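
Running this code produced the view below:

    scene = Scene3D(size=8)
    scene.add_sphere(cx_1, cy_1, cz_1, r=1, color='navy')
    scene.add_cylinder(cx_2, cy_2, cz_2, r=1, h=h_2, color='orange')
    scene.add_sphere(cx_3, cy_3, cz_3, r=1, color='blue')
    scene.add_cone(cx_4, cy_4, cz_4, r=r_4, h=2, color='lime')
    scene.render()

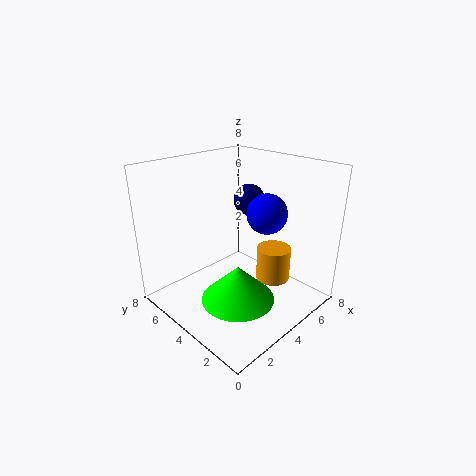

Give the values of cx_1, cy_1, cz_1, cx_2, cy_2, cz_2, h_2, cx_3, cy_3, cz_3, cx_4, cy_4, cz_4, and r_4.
cx_1 = 7, cy_1 = 6, cz_1 = 5, cx_2 = 6, cy_2 = 3, cz_2 = 1, h_2 = 2, cx_3 = 4, cy_3 = 2, cz_3 = 6, cx_4 = 3, cy_4 = 3, cz_4 = 1, r_4 = 2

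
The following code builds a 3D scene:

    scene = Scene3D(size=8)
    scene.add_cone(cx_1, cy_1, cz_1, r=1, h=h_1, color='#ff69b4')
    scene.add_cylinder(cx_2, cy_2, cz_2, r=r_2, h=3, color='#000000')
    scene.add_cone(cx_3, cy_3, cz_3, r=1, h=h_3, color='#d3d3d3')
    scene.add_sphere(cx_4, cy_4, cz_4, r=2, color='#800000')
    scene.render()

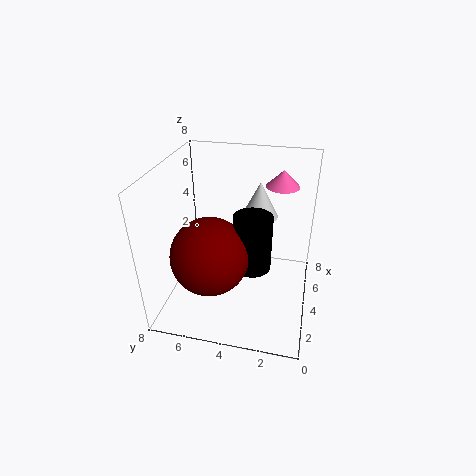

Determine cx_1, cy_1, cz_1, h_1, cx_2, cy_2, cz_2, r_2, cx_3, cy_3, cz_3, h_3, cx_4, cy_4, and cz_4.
cx_1 = 7
cy_1 = 2
cz_1 = 6
h_1 = 1
cx_2 = 3
cy_2 = 3
cz_2 = 3
r_2 = 1
cx_3 = 5
cy_3 = 3
cz_3 = 5
h_3 = 2
cx_4 = 2
cy_4 = 5
cz_4 = 4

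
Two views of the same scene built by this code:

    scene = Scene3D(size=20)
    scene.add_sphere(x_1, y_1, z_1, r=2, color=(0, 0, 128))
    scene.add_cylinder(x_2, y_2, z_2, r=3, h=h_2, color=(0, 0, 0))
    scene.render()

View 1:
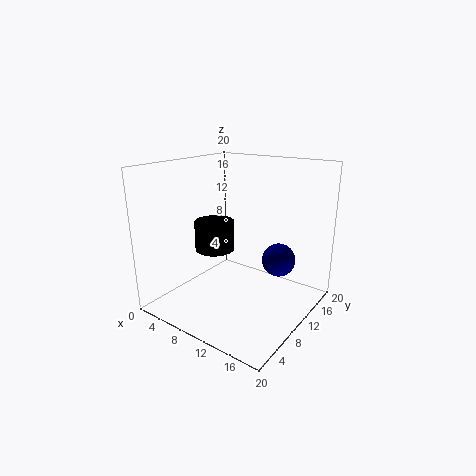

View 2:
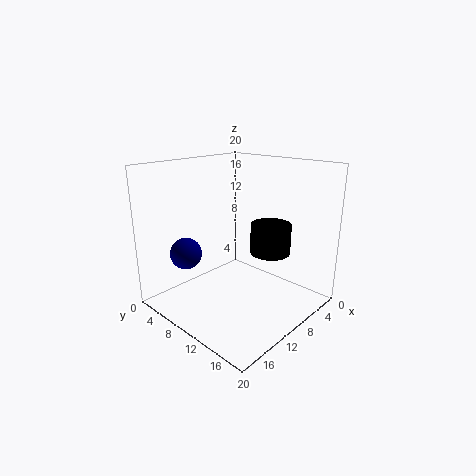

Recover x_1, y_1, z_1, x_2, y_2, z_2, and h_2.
x_1 = 17.5
y_1 = 8
z_1 = 9.5
x_2 = 4.5
y_2 = 11.5
z_2 = 6.5
h_2 = 4.5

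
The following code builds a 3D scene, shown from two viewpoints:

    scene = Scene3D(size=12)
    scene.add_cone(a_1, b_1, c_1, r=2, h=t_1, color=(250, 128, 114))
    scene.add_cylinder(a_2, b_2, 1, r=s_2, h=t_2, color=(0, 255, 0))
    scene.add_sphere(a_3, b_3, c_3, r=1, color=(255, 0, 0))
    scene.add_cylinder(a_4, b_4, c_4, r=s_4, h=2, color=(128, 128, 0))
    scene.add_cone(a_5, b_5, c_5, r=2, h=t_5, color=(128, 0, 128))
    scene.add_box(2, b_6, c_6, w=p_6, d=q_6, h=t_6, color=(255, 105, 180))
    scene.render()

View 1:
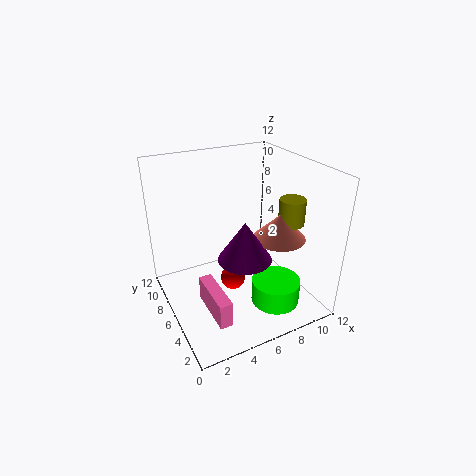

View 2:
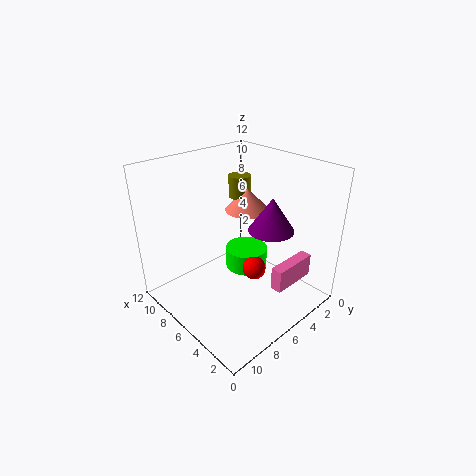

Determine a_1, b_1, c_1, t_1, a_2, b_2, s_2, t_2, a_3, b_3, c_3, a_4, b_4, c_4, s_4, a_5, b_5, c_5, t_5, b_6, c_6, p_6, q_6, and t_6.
a_1 = 8; b_1 = 3; c_1 = 7; t_1 = 2; a_2 = 8; b_2 = 3; s_2 = 2; t_2 = 2; a_3 = 5; b_3 = 5; c_3 = 3; a_4 = 9; b_4 = 3; c_4 = 8; s_4 = 1; a_5 = 5; b_5 = 3; c_5 = 6; t_5 = 3; b_6 = 1; c_6 = 2; p_6 = 1; q_6 = 4; t_6 = 2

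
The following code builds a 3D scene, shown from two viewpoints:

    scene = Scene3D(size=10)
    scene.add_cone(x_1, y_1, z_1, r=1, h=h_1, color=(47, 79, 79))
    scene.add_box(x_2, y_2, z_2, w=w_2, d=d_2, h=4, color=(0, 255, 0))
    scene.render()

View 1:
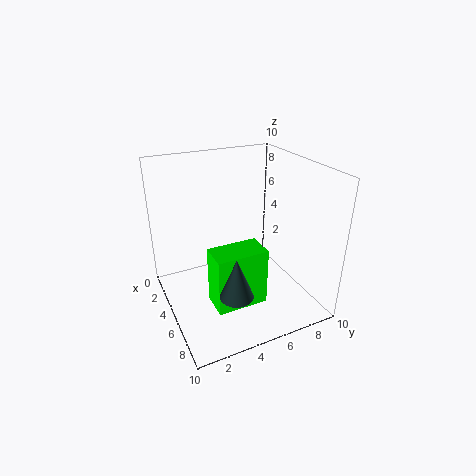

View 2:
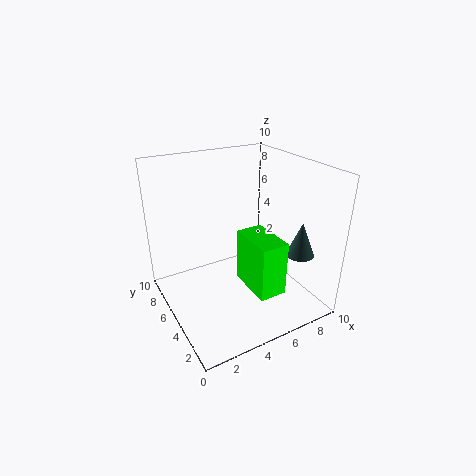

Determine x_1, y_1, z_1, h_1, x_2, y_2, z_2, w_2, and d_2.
x_1 = 9; y_1 = 3; z_1 = 3.5; h_1 = 2.5; x_2 = 5.5; y_2 = 2.5; z_2 = 1; w_2 = 2; d_2 = 3.5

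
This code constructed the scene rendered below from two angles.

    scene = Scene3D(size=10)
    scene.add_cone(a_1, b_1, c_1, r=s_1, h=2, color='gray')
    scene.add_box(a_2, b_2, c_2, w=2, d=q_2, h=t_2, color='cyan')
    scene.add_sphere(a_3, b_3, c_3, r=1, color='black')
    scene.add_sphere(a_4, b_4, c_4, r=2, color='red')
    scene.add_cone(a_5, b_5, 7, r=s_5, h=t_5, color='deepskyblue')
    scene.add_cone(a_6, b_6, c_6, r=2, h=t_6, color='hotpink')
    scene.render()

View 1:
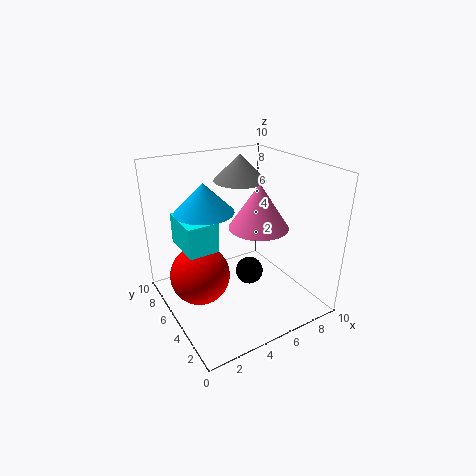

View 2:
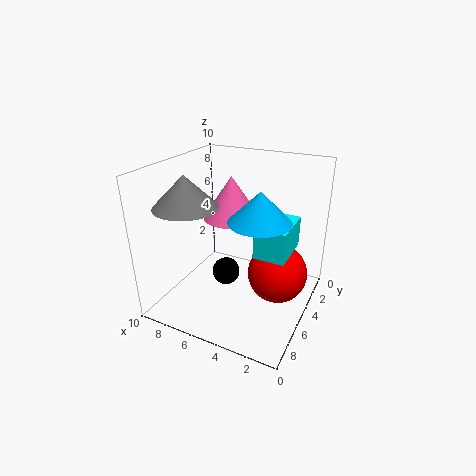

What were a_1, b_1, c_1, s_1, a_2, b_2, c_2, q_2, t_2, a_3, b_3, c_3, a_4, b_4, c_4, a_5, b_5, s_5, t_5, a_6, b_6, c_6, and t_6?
a_1 = 7, b_1 = 8, c_1 = 8, s_1 = 2, a_2 = 1, b_2 = 4, c_2 = 5, q_2 = 3, t_2 = 2, a_3 = 6, b_3 = 5, c_3 = 2, a_4 = 2, b_4 = 5, c_4 = 3, a_5 = 3, b_5 = 6, s_5 = 2, t_5 = 2, a_6 = 6, b_6 = 4, c_6 = 6, t_6 = 3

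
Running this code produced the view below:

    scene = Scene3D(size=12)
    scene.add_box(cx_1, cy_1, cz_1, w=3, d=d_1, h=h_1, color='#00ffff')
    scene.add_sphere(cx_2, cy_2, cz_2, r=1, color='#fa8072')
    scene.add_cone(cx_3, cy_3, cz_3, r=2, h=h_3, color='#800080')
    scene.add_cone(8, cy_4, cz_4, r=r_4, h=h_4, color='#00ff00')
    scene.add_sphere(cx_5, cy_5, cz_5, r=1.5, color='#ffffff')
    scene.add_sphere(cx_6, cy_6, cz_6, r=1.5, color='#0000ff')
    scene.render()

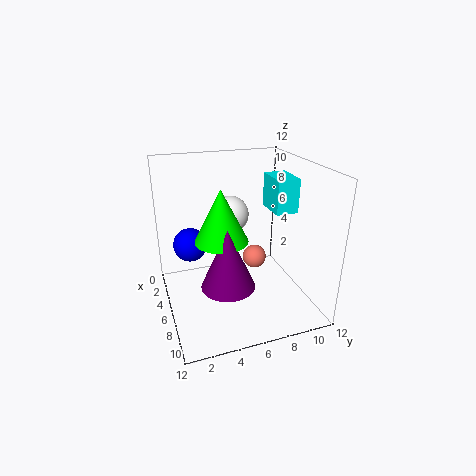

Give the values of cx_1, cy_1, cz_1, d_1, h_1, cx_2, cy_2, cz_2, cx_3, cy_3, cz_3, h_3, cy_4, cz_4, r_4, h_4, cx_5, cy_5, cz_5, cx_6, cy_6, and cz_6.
cx_1 = 3
cy_1 = 9.5
cz_1 = 7.5
d_1 = 2
h_1 = 3
cx_2 = 6
cy_2 = 7.5
cz_2 = 4
cx_3 = 9.5
cy_3 = 4
cz_3 = 4
h_3 = 4.5
cy_4 = 4
cz_4 = 7
r_4 = 2
h_4 = 4
cx_5 = 5.5
cy_5 = 5.5
cz_5 = 8
cx_6 = 3
cy_6 = 2.5
cz_6 = 4.5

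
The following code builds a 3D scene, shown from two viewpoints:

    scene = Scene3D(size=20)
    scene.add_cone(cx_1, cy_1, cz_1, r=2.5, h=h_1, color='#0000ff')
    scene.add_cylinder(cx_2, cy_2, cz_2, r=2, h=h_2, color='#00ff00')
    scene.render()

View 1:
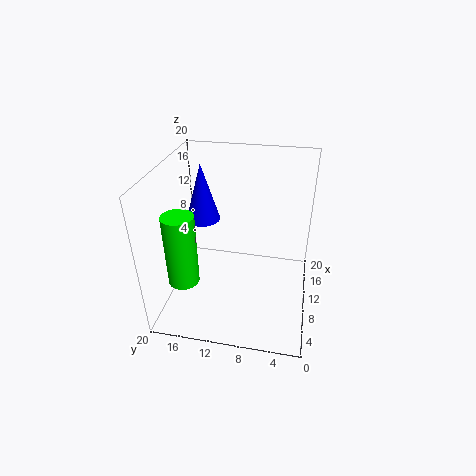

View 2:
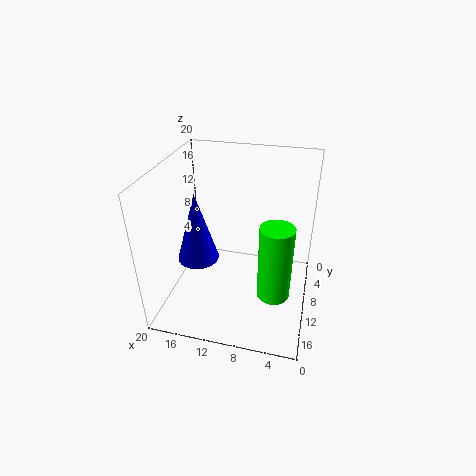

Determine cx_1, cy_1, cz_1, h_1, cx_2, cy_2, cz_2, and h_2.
cx_1 = 13.5
cy_1 = 16
cz_1 = 10.5
h_1 = 8.5
cx_2 = 4
cy_2 = 16
cz_2 = 6.5
h_2 = 9.5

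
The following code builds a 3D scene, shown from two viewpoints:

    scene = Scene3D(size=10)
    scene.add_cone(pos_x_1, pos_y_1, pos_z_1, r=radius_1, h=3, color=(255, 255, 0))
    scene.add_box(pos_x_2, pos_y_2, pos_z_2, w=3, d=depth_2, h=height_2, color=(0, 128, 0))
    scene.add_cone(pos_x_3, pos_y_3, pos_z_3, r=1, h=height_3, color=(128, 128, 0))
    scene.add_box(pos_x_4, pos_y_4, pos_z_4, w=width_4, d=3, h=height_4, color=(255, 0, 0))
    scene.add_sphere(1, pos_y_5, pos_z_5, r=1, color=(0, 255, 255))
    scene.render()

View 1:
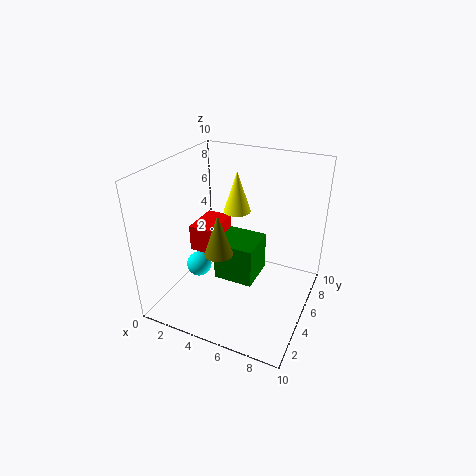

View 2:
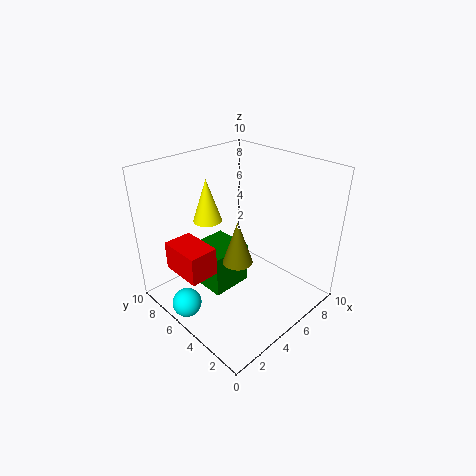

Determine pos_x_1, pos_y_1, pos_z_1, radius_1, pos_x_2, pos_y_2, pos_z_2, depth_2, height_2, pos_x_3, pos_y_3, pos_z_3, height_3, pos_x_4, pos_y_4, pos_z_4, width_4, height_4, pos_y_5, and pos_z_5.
pos_x_1 = 4, pos_y_1 = 7, pos_z_1 = 6, radius_1 = 1, pos_x_2 = 3, pos_y_2 = 5, pos_z_2 = 1, depth_2 = 3, height_2 = 3, pos_x_3 = 4, pos_y_3 = 4, pos_z_3 = 4, height_3 = 3, pos_x_4 = 1, pos_y_4 = 5, pos_z_4 = 3, width_4 = 2, height_4 = 2, pos_y_5 = 6, pos_z_5 = 1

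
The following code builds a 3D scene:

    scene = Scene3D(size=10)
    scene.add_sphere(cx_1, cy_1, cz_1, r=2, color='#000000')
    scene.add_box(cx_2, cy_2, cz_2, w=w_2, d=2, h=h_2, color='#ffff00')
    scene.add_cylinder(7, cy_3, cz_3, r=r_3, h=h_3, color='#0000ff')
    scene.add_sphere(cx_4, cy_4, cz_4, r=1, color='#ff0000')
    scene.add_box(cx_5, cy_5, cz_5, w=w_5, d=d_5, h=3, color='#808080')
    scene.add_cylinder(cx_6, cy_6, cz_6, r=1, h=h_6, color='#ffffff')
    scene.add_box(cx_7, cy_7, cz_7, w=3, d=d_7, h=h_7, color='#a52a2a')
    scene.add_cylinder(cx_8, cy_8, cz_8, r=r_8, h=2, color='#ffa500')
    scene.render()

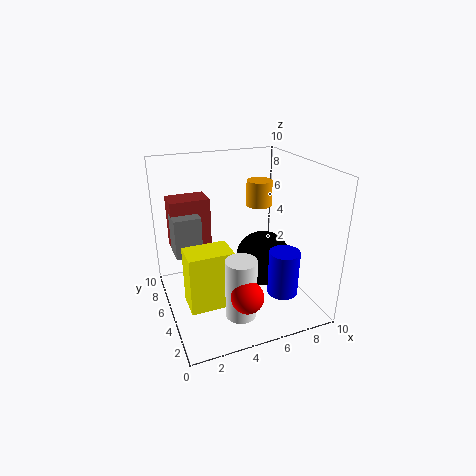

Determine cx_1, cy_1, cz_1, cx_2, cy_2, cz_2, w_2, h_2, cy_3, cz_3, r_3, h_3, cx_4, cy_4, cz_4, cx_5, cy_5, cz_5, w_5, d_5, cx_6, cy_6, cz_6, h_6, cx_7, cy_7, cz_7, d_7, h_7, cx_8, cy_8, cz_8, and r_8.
cx_1 = 7; cy_1 = 5; cz_1 = 3; cx_2 = 1; cy_2 = 3; cz_2 = 1; w_2 = 3; h_2 = 4; cy_3 = 2; cz_3 = 2; r_3 = 1; h_3 = 3; cx_4 = 4; cy_4 = 1; cz_4 = 3; cx_5 = 1; cy_5 = 7; cz_5 = 3; w_5 = 2; d_5 = 2; cx_6 = 4; cy_6 = 2; cz_6 = 1; h_6 = 4; cx_7 = 1; cy_7 = 8; cz_7 = 3; d_7 = 2; h_7 = 4; cx_8 = 8; cy_8 = 8; cz_8 = 6; r_8 = 1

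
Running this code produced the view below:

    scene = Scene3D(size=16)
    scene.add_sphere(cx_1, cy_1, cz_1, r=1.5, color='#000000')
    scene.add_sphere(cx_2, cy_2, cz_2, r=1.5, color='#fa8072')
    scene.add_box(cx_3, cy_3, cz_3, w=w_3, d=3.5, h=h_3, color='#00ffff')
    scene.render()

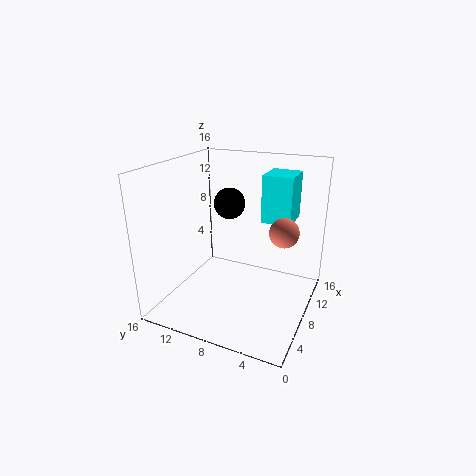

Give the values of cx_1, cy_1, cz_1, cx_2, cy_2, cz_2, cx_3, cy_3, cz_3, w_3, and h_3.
cx_1 = 5, cy_1 = 7.5, cz_1 = 13, cx_2 = 7, cy_2 = 2.5, cz_2 = 10, cx_3 = 11, cy_3 = 3, cz_3 = 9, w_3 = 4, h_3 = 5.5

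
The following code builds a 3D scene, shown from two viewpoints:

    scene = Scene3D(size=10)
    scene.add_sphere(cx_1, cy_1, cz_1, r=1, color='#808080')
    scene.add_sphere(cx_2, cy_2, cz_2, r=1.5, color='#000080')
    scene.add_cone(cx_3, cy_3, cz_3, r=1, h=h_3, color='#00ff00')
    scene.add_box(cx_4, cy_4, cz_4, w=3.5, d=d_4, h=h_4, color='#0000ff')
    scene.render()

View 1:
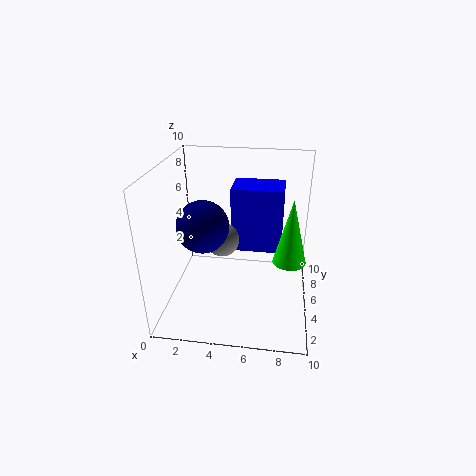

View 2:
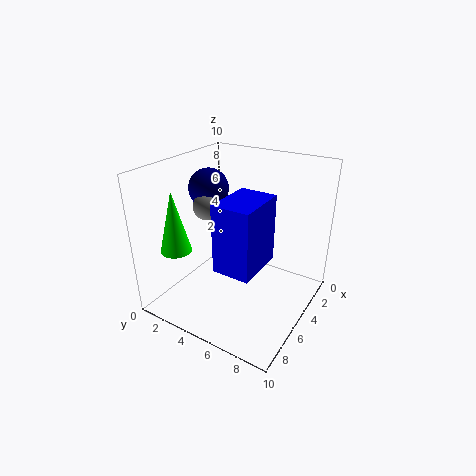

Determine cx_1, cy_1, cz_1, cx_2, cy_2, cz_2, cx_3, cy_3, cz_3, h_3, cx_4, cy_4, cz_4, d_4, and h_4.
cx_1 = 4.5, cy_1 = 2, cz_1 = 6.5, cx_2 = 3.5, cy_2 = 1.5, cz_2 = 7.5, cx_3 = 8.5, cy_3 = 2.5, cz_3 = 5, h_3 = 4, cx_4 = 4.5, cy_4 = 5, cz_4 = 4, d_4 = 2.5, h_4 = 4.5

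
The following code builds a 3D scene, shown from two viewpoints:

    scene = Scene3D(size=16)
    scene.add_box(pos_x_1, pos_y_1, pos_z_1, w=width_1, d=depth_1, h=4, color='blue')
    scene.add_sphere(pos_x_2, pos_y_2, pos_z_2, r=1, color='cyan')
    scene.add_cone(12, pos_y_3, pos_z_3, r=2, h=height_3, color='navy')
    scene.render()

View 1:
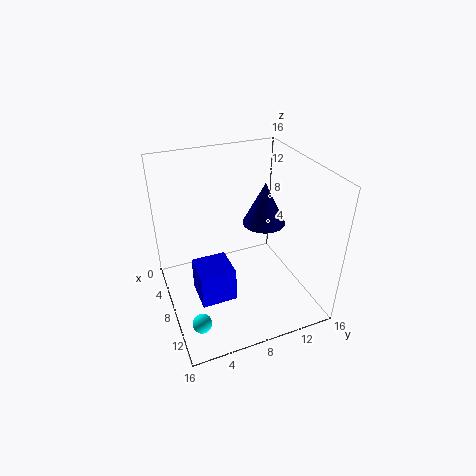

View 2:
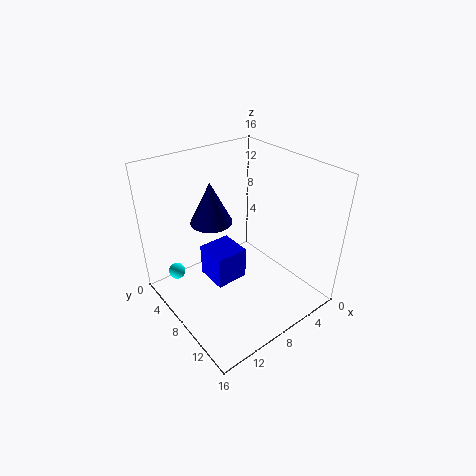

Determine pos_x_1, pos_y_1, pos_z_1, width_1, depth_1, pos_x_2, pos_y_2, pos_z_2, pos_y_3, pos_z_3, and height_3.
pos_x_1 = 6; pos_y_1 = 3; pos_z_1 = 1; width_1 = 4; depth_1 = 4; pos_x_2 = 13; pos_y_2 = 2; pos_z_2 = 2; pos_y_3 = 9; pos_z_3 = 12; height_3 = 4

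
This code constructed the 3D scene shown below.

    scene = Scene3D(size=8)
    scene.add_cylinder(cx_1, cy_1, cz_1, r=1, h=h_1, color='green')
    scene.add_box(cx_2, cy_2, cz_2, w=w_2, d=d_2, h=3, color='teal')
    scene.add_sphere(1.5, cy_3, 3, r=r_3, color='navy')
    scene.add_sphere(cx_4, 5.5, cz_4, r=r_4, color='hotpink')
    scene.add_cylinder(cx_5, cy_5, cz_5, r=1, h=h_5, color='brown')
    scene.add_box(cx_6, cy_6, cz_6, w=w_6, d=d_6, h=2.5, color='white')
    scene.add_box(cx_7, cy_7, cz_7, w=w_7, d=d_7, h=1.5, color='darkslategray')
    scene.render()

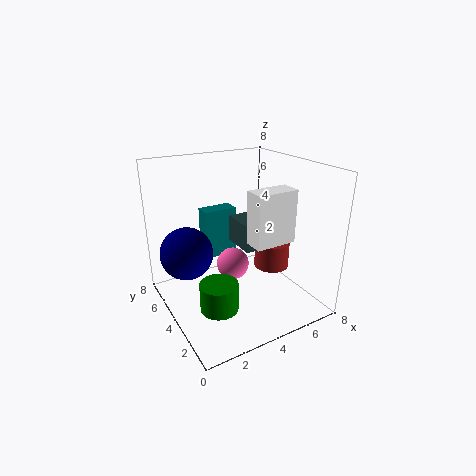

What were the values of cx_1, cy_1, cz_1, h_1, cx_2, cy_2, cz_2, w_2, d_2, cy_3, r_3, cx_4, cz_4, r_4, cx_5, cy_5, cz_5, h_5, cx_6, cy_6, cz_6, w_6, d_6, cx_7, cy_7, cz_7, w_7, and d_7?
cx_1 = 2, cy_1 = 2.5, cz_1 = 1, h_1 = 1.5, cx_2 = 3, cy_2 = 6, cz_2 = 2, w_2 = 2, d_2 = 1, cy_3 = 5.5, r_3 = 1.5, cx_4 = 4.5, cz_4 = 1.5, r_4 = 1, cx_5 = 6, cy_5 = 3.5, cz_5 = 2, h_5 = 1.5, cx_6 = 3, cy_6 = 0.5, cz_6 = 5, w_6 = 2, d_6 = 1, cx_7 = 4, cy_7 = 3, cz_7 = 3.5, w_7 = 2, d_7 = 2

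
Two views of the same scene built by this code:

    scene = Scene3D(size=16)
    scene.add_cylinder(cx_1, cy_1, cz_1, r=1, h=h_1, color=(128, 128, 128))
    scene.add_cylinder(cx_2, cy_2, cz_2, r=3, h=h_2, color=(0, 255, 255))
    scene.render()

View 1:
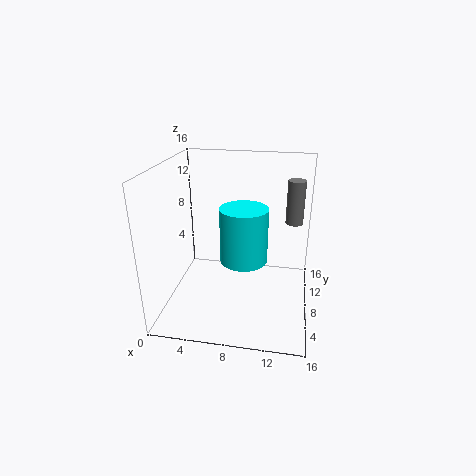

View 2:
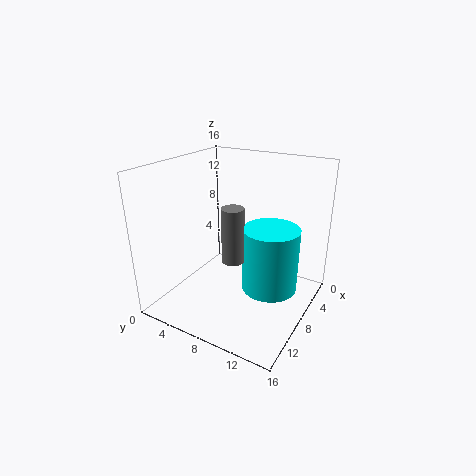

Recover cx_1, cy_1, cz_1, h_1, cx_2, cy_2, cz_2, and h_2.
cx_1 = 14; cy_1 = 11; cz_1 = 9; h_1 = 5; cx_2 = 8; cy_2 = 12; cz_2 = 3; h_2 = 7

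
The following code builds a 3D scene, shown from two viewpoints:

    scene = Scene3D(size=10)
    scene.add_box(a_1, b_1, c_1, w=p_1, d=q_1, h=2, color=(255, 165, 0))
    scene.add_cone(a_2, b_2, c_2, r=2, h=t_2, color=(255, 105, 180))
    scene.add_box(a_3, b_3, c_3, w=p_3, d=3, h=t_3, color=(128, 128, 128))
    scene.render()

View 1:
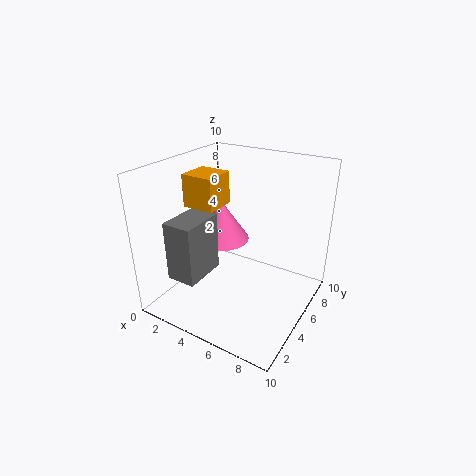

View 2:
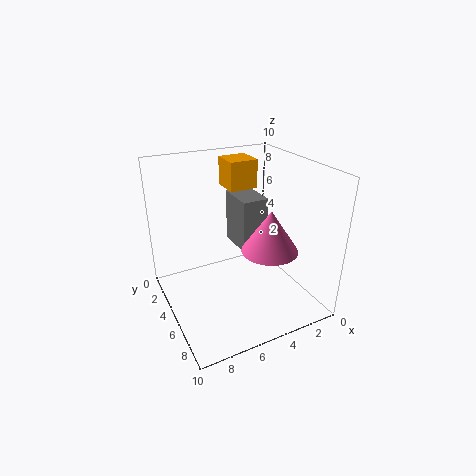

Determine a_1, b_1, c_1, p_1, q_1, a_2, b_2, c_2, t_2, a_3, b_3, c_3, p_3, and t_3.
a_1 = 3; b_1 = 2; c_1 = 8; p_1 = 2; q_1 = 2; a_2 = 3; b_2 = 6; c_2 = 4; t_2 = 3; a_3 = 2; b_3 = 1; c_3 = 3; p_3 = 2; t_3 = 4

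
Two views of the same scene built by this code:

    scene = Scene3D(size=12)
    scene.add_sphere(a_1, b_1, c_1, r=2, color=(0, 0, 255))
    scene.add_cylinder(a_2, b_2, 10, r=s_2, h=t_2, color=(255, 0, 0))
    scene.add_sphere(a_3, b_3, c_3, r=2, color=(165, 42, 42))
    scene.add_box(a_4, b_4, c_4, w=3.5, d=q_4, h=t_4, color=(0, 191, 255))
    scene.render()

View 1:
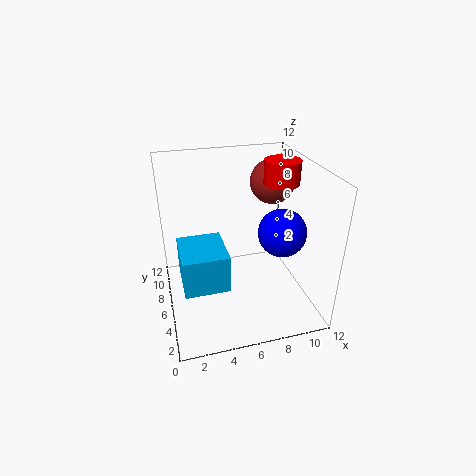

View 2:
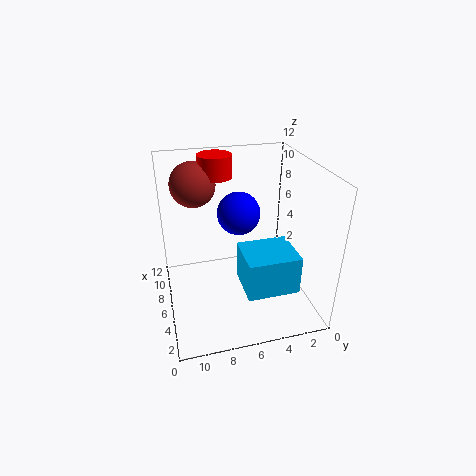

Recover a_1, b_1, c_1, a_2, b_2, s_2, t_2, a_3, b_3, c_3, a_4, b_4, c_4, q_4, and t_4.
a_1 = 9.5, b_1 = 5, c_1 = 6.5, a_2 = 10, b_2 = 7, s_2 = 1.5, t_2 = 2, a_3 = 10, b_3 = 9, c_3 = 9.5, a_4 = 1, b_4 = 2.5, c_4 = 3.5, q_4 = 4, t_4 = 3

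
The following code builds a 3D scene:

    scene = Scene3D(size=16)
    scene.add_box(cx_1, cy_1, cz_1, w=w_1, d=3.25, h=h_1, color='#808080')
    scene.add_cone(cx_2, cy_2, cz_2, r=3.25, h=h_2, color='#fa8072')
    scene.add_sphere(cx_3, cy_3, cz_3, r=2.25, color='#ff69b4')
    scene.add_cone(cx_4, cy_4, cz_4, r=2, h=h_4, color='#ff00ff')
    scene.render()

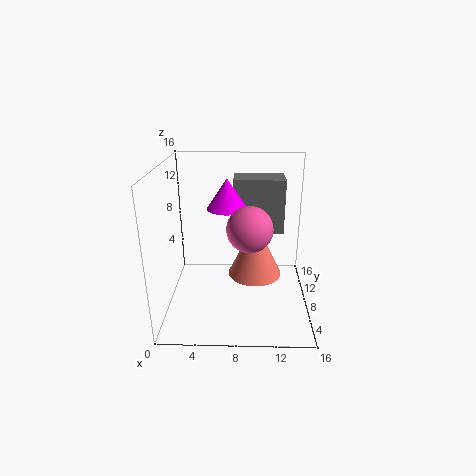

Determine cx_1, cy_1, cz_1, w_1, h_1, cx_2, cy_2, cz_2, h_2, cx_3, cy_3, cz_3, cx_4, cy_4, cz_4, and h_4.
cx_1 = 7.5, cy_1 = 8, cz_1 = 8.5, w_1 = 5.5, h_1 = 6, cx_2 = 10, cy_2 = 10.75, cz_2 = 2, h_2 = 6.75, cx_3 = 9.25, cy_3 = 4, cz_3 = 10.75, cx_4 = 7, cy_4 = 5.75, cz_4 = 12.25, h_4 = 3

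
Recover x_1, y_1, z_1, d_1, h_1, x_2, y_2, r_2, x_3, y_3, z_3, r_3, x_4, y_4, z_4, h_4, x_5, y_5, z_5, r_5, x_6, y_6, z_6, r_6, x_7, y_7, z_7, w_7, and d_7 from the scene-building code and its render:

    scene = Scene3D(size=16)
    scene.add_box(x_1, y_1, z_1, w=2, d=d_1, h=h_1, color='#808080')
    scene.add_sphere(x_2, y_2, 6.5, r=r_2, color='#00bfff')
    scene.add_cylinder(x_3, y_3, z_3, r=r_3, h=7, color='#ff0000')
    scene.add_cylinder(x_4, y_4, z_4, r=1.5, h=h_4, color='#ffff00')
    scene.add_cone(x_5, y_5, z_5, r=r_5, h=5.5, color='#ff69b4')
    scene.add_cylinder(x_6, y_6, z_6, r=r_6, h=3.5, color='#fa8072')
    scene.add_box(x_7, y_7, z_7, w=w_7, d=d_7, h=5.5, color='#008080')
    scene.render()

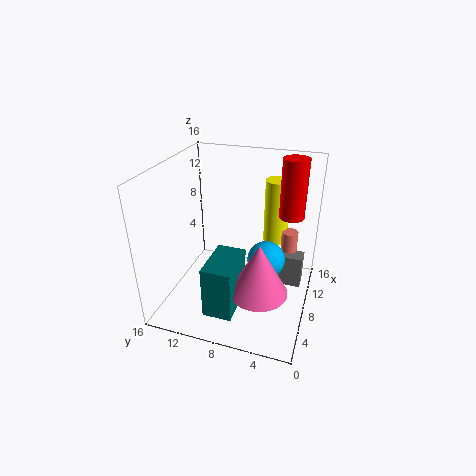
x_1 = 11, y_1 = 1, z_1 = 0.5, d_1 = 3.5, h_1 = 4, x_2 = 7, y_2 = 4.5, r_2 = 2, x_3 = 13, y_3 = 3, z_3 = 9, r_3 = 1.5, x_4 = 14, y_4 = 5, z_4 = 5, h_4 = 8, x_5 = 4, y_5 = 4.5, z_5 = 4.5, r_5 = 3, x_6 = 13, y_6 = 3, z_6 = 3.5, r_6 = 1, x_7 = 1, y_7 = 6.5, z_7 = 2.5, w_7 = 5, d_7 = 3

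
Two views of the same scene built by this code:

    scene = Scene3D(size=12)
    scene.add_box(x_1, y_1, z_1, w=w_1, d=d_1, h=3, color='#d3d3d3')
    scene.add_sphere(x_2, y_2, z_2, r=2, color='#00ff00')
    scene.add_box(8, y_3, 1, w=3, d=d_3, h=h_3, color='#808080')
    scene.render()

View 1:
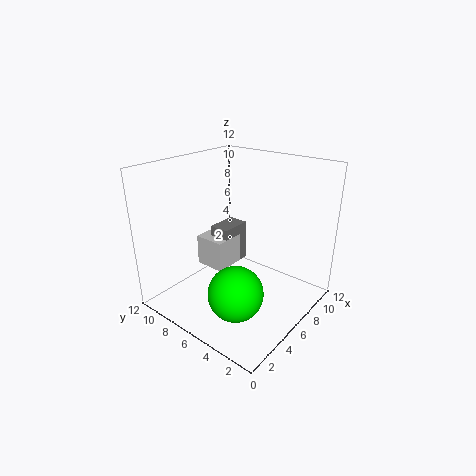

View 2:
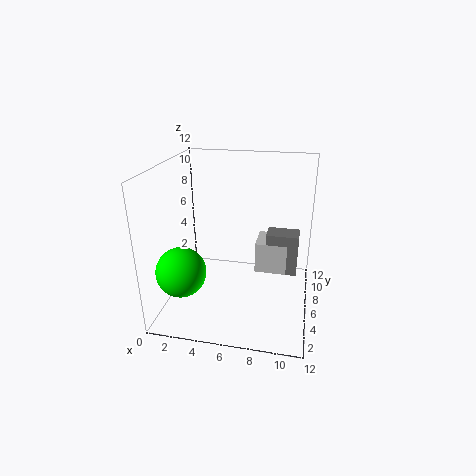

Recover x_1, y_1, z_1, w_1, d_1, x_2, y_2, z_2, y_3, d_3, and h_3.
x_1 = 7; y_1 = 9; z_1 = 1; w_1 = 3; d_1 = 3; x_2 = 2; y_2 = 3; z_2 = 4; y_3 = 9; d_3 = 2; h_3 = 4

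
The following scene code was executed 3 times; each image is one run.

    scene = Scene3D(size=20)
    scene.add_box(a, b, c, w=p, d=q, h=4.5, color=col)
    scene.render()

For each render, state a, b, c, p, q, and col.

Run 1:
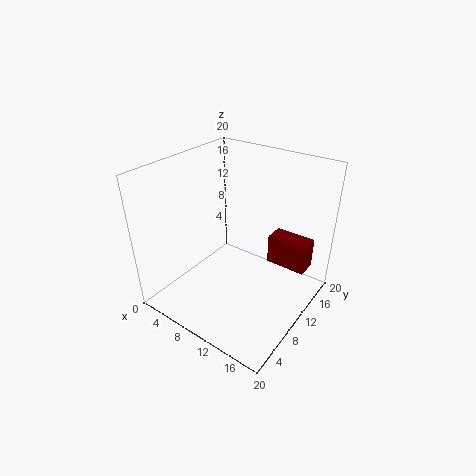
a = 12, b = 15, c = 4, p = 6, q = 3, col = 'maroon'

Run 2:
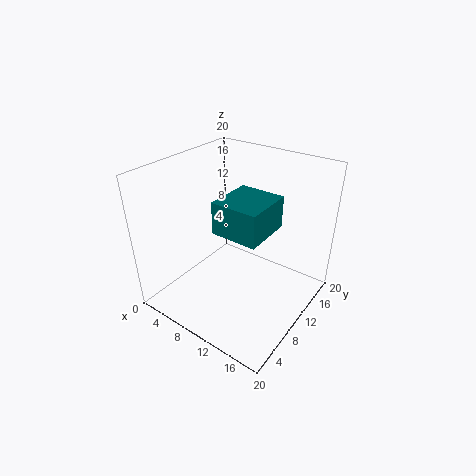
a = 8, b = 7, c = 11.5, p = 6.5, q = 7, col = 'teal'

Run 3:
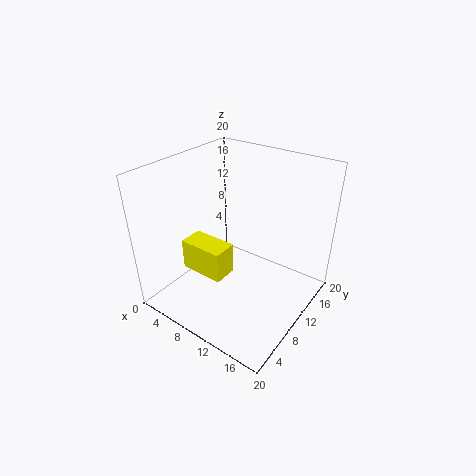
a = 3, b = 6, c = 4.5, p = 6.5, q = 3.5, col = 'yellow'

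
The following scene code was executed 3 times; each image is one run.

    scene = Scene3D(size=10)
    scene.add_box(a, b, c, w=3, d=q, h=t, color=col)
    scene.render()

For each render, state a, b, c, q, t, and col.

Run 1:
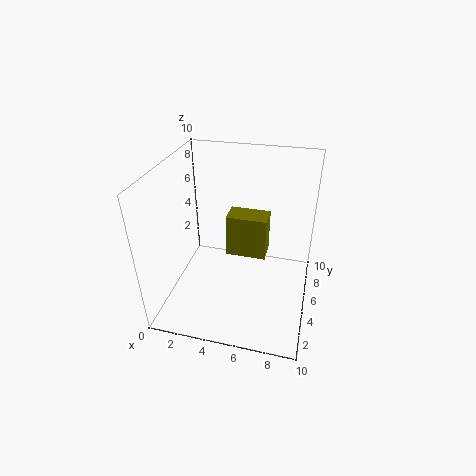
a = 3.75; b = 6.25; c = 2.5; q = 1.75; t = 3.25; col = 'olive'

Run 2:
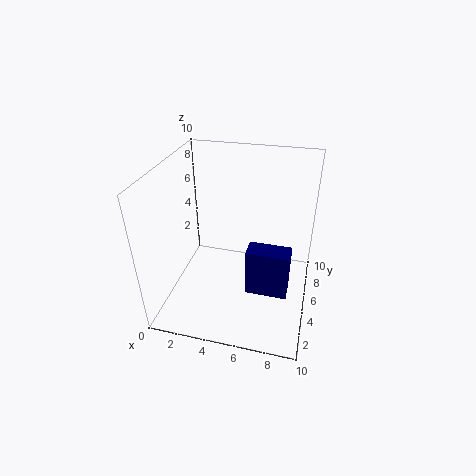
a = 5.75; b = 4; c = 1; q = 1.5; t = 3.5; col = 'navy'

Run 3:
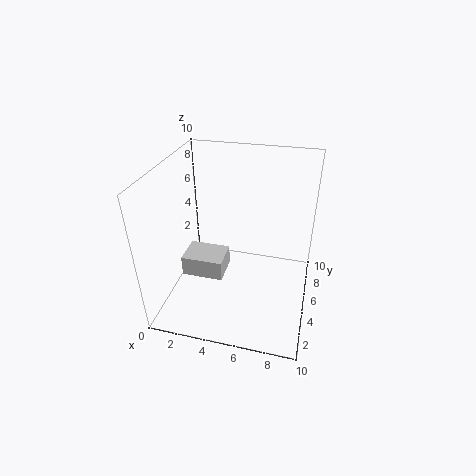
a = 1; b = 4; c = 1.75; q = 2.25; t = 1.5; col = 'lightgray'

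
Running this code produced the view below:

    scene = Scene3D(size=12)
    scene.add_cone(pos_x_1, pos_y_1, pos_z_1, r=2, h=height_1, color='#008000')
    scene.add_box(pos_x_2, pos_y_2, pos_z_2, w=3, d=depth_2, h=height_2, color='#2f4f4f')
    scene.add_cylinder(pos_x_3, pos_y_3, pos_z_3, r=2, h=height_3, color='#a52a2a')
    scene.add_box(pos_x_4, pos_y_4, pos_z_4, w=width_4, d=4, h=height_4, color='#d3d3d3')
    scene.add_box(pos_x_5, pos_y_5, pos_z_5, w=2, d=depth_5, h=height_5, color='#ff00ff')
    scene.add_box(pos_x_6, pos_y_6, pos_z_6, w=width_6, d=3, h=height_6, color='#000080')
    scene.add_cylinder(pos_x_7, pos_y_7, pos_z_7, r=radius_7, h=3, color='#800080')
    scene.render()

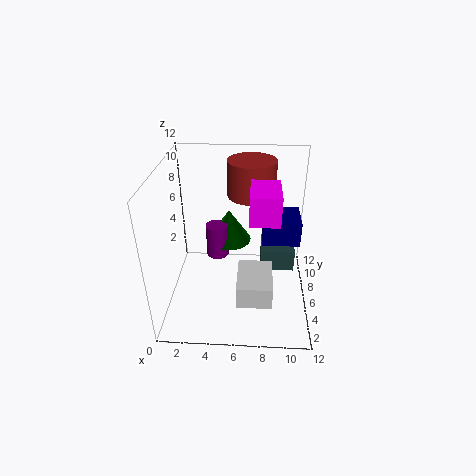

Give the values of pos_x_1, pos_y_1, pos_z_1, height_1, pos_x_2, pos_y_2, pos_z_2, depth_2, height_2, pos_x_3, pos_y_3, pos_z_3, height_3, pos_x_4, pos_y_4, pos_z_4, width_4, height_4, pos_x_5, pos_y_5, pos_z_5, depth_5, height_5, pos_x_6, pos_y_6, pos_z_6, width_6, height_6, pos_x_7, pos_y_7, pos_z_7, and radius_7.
pos_x_1 = 5; pos_y_1 = 9; pos_z_1 = 4; height_1 = 3; pos_x_2 = 8; pos_y_2 = 7; pos_z_2 = 2; depth_2 = 3; height_2 = 2; pos_x_3 = 7; pos_y_3 = 8; pos_z_3 = 9; height_3 = 3; pos_x_4 = 6; pos_y_4 = 3; pos_z_4 = 1; width_4 = 3; height_4 = 2; pos_x_5 = 7; pos_y_5 = 1; pos_z_5 = 10; depth_5 = 3; height_5 = 2; pos_x_6 = 8; pos_y_6 = 5; pos_z_6 = 6; width_6 = 3; height_6 = 2; pos_x_7 = 4; pos_y_7 = 8; pos_z_7 = 3; radius_7 = 1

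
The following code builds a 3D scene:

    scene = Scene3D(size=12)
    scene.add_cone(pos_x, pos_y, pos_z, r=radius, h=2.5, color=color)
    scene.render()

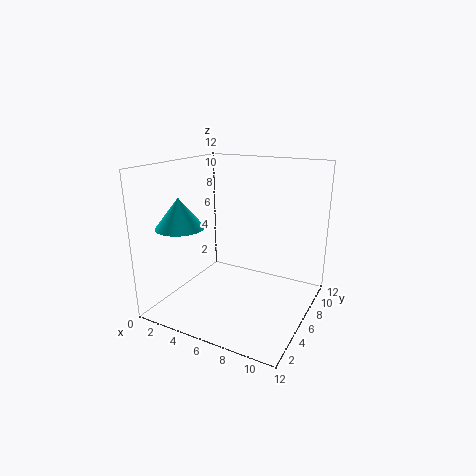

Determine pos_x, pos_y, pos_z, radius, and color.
pos_x = 2, pos_y = 3.5, pos_z = 7, radius = 2, color = 'cyan'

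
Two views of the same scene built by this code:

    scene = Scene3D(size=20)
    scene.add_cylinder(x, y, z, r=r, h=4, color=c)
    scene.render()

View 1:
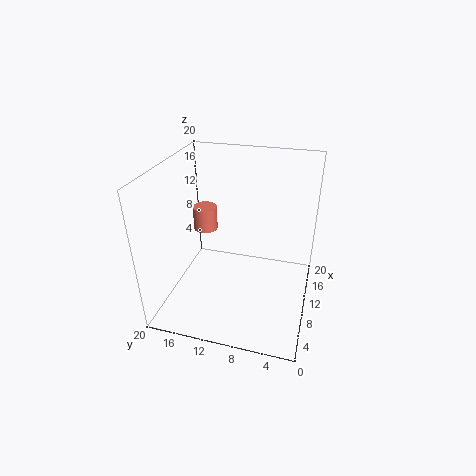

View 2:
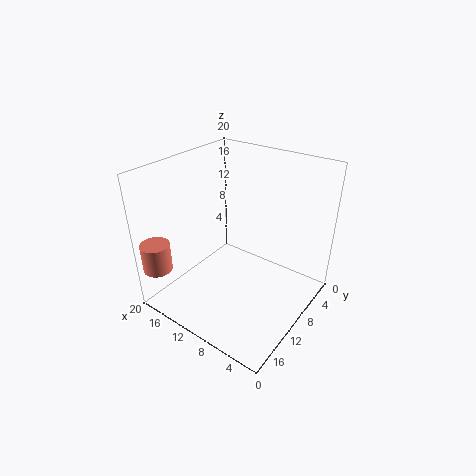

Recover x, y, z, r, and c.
x = 18
y = 18
z = 6
r = 2
c = 'salmon'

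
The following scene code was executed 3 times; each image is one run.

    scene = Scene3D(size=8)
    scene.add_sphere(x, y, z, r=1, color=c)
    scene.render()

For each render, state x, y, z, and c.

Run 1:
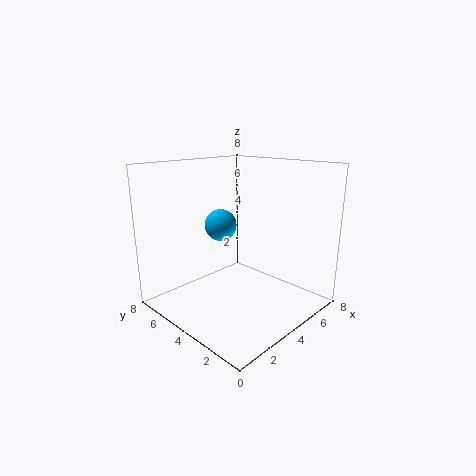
x = 5, y = 6.5, z = 4, c = 'deepskyblue'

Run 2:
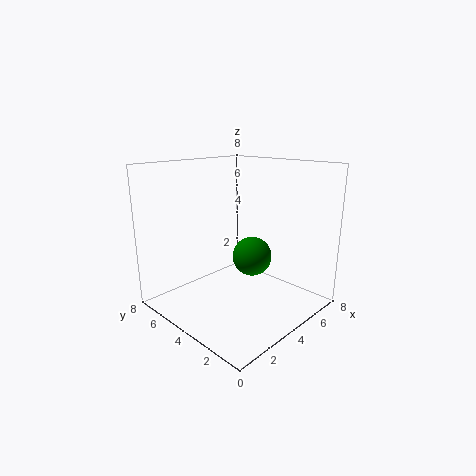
x = 3.5, y = 2.5, z = 3.5, c = 'green'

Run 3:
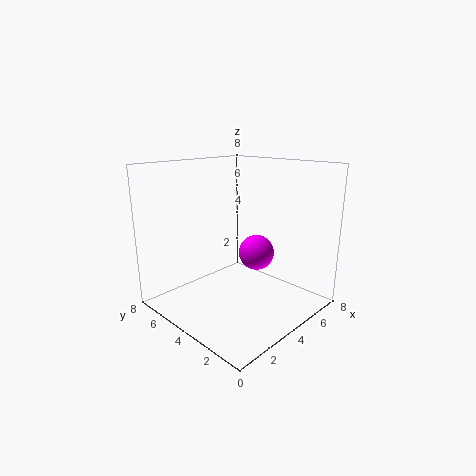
x = 5, y = 3.5, z = 3, c = 'magenta'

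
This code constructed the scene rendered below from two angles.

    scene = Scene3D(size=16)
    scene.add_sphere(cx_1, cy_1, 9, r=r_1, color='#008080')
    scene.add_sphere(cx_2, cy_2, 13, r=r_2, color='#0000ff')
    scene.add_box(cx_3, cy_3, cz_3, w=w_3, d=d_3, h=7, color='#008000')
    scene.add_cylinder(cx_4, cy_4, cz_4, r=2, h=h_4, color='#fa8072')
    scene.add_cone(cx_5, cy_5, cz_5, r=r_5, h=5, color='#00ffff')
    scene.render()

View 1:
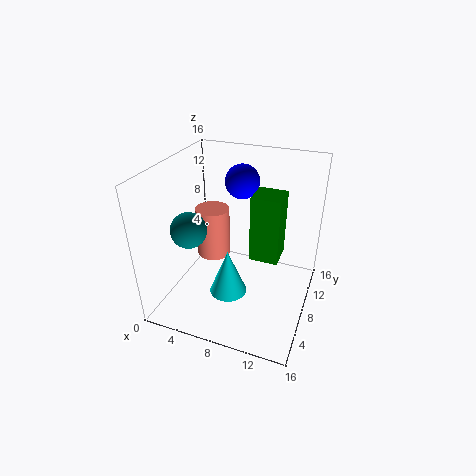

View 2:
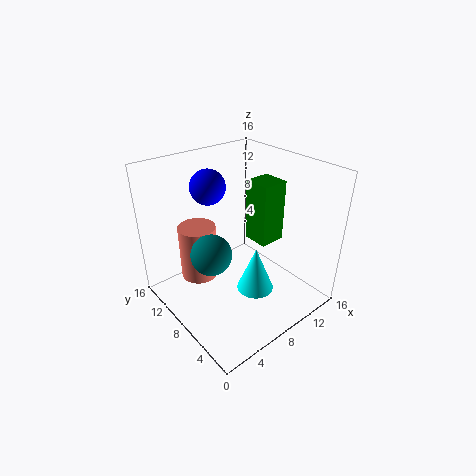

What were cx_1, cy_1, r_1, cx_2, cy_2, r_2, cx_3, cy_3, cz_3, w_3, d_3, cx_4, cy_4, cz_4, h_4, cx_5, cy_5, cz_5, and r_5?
cx_1 = 3
cy_1 = 6
r_1 = 2
cx_2 = 7
cy_2 = 12
r_2 = 2
cx_3 = 10
cy_3 = 6
cz_3 = 7
w_3 = 3
d_3 = 3
cx_4 = 4
cy_4 = 10
cz_4 = 4
h_4 = 6
cx_5 = 8
cy_5 = 5
cz_5 = 3
r_5 = 2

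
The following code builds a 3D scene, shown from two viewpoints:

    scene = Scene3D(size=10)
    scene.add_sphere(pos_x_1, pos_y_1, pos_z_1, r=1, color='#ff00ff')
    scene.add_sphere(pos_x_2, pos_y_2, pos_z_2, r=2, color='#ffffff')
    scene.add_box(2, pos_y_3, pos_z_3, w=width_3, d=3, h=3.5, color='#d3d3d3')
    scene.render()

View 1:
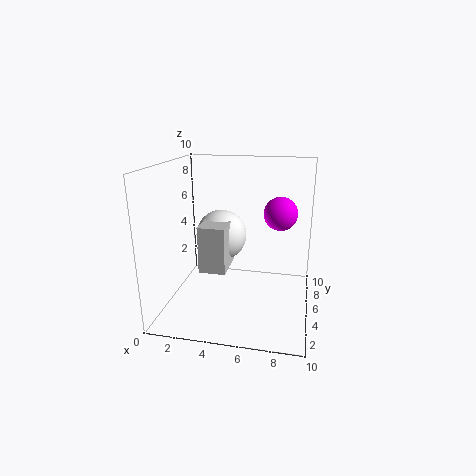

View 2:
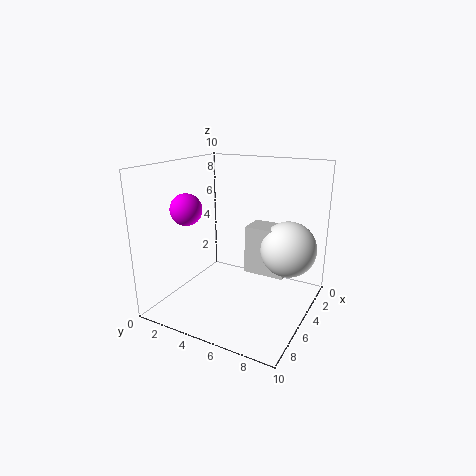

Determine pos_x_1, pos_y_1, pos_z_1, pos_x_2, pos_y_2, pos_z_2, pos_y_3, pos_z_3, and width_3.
pos_x_1 = 8; pos_y_1 = 3; pos_z_1 = 7.5; pos_x_2 = 3; pos_y_2 = 8; pos_z_2 = 4; pos_y_3 = 5; pos_z_3 = 2; width_3 = 2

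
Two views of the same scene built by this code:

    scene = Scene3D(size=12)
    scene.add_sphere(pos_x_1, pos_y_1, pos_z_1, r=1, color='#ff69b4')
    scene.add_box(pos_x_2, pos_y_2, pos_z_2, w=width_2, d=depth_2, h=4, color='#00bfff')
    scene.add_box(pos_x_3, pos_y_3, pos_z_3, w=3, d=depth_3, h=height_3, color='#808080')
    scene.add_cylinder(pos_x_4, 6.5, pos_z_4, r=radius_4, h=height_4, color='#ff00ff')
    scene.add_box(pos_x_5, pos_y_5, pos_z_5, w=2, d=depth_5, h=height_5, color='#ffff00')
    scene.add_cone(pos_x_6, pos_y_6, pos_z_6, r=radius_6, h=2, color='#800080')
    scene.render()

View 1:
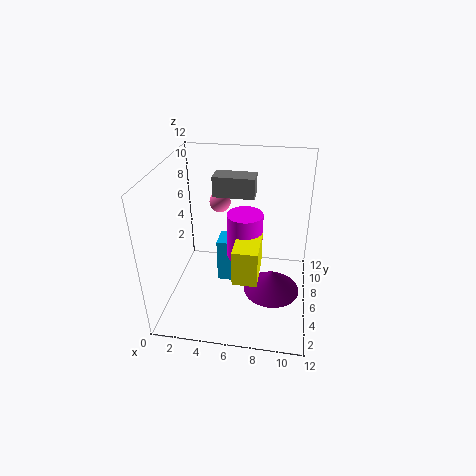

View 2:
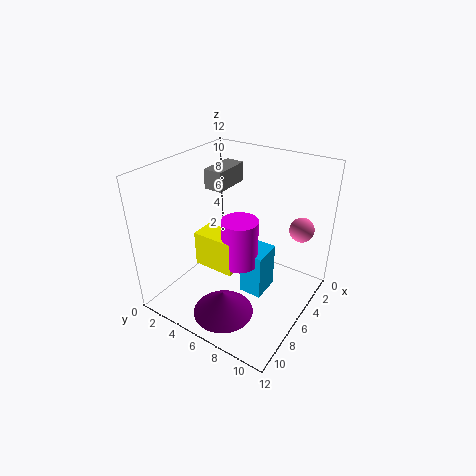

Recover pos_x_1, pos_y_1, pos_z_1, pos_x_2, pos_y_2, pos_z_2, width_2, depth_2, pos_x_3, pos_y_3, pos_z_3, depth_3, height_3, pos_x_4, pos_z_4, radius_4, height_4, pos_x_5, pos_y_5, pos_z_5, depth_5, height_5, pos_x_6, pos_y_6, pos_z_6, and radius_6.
pos_x_1 = 3.5; pos_y_1 = 10.5; pos_z_1 = 7; pos_x_2 = 4; pos_y_2 = 6.5; pos_z_2 = 1; width_2 = 2.5; depth_2 = 2; pos_x_3 = 4.5; pos_y_3 = 4; pos_z_3 = 10.5; depth_3 = 1.5; height_3 = 1.5; pos_x_4 = 6.5; pos_z_4 = 4; radius_4 = 1.5; height_4 = 4; pos_x_5 = 6; pos_y_5 = 3; pos_z_5 = 3.5; depth_5 = 3.5; height_5 = 3; pos_x_6 = 9; pos_y_6 = 6.5; pos_z_6 = 0.5; radius_6 = 2.5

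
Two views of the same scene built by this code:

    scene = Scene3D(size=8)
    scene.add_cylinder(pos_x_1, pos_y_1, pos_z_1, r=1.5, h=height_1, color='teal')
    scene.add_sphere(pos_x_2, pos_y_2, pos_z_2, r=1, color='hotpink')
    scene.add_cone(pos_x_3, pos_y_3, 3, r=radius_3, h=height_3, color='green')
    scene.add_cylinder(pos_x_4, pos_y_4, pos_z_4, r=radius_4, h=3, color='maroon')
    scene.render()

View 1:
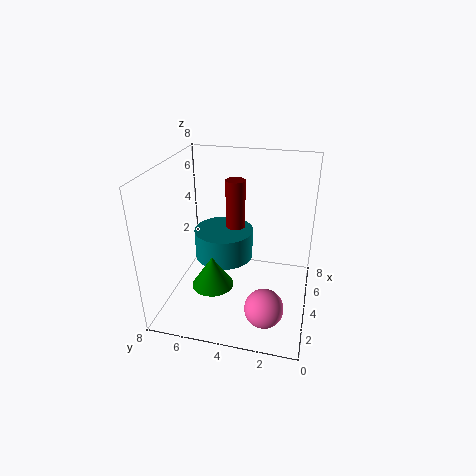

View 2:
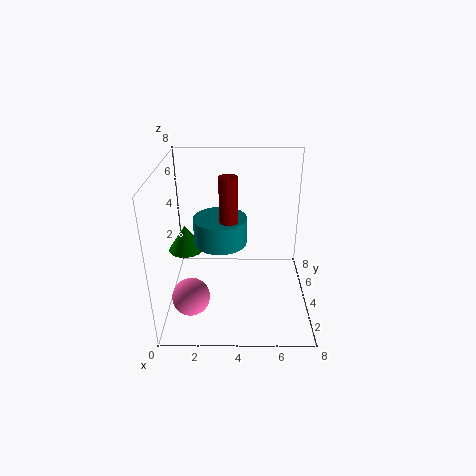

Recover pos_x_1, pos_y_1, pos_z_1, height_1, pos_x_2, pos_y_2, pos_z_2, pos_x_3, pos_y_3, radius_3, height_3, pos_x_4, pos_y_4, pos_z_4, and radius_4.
pos_x_1 = 3, pos_y_1 = 4.5, pos_z_1 = 3.5, height_1 = 1.5, pos_x_2 = 1.5, pos_y_2 = 2, pos_z_2 = 1.5, pos_x_3 = 1, pos_y_3 = 4.5, radius_3 = 1, height_3 = 1.5, pos_x_4 = 3.5, pos_y_4 = 4, pos_z_4 = 4.5, radius_4 = 0.5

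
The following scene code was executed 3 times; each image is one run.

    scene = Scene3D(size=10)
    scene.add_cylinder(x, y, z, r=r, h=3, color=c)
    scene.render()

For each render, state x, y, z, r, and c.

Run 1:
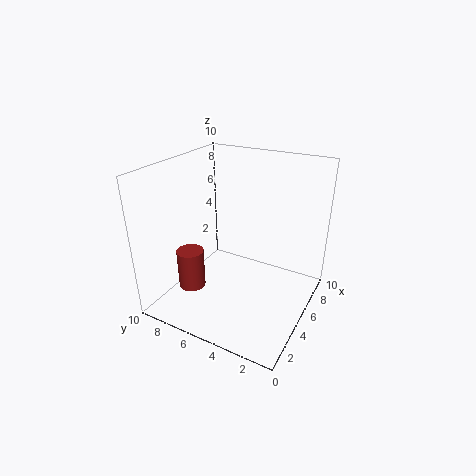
x = 4
y = 8.5
z = 0.5
r = 1
c = 'brown'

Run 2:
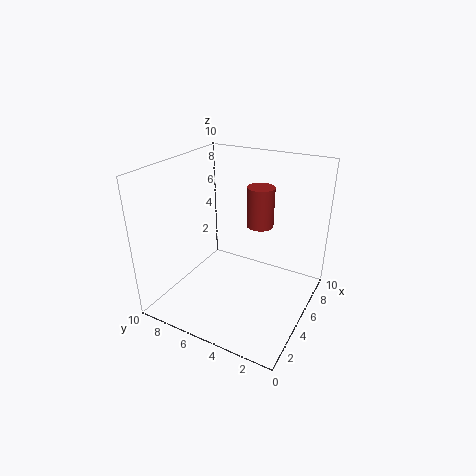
x = 7.5
y = 4.5
z = 5
r = 1
c = 'brown'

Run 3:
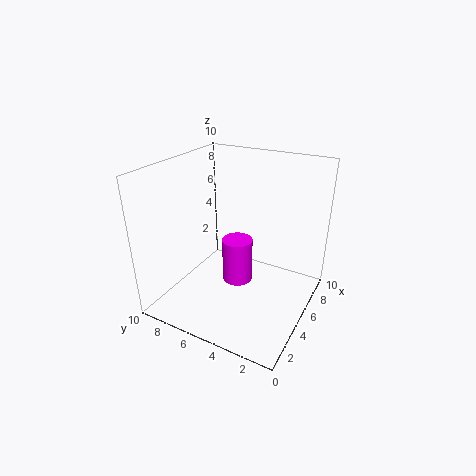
x = 4
y = 4.5
z = 2.5
r = 1
c = 'magenta'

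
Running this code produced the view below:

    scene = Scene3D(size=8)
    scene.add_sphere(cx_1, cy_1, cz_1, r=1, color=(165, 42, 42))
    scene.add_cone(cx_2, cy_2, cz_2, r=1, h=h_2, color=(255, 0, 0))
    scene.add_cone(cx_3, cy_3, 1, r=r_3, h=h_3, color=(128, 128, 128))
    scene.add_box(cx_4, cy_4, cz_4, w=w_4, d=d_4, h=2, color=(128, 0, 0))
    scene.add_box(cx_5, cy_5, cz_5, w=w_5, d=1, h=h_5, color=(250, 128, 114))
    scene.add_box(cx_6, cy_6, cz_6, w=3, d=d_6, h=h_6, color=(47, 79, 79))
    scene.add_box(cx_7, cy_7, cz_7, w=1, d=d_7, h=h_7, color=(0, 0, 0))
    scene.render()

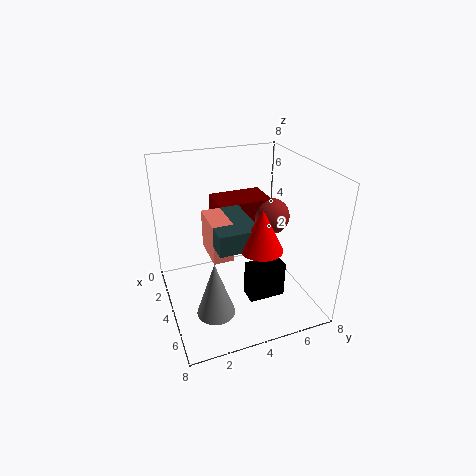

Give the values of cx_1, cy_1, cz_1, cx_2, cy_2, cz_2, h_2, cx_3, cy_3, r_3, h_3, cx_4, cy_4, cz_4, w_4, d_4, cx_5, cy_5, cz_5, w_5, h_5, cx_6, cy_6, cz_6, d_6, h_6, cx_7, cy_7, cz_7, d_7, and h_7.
cx_1 = 4; cy_1 = 6; cz_1 = 5; cx_2 = 7; cy_2 = 4; cz_2 = 5; h_2 = 2; cx_3 = 6; cy_3 = 2; r_3 = 1; h_3 = 3; cx_4 = 2; cy_4 = 3; cz_4 = 4; w_4 = 2; d_4 = 3; cx_5 = 4; cy_5 = 2; cz_5 = 4; w_5 = 2; h_5 = 2; cx_6 = 4; cy_6 = 2; cz_6 = 5; d_6 = 2; h_6 = 1; cx_7 = 5; cy_7 = 4; cz_7 = 1; d_7 = 2; h_7 = 2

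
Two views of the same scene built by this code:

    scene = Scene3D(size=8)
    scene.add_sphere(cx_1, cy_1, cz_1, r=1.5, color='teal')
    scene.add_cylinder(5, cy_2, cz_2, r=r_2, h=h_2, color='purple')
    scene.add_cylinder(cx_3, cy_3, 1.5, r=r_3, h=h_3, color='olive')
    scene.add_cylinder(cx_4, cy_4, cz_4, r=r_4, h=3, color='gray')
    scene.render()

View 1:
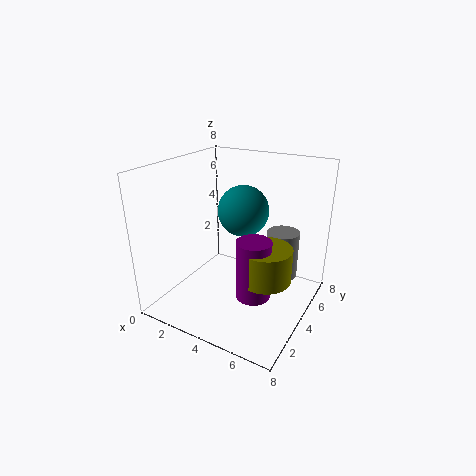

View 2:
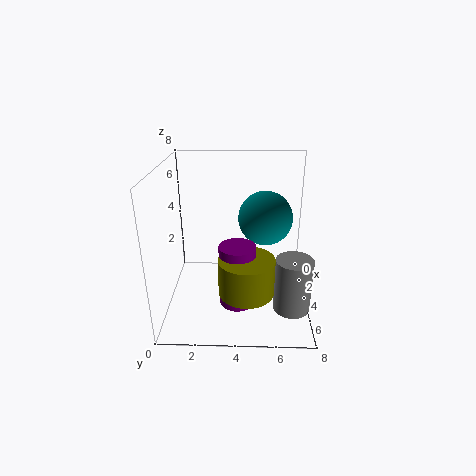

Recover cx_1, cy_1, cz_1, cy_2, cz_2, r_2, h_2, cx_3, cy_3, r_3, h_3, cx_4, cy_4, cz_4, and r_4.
cx_1 = 3.5; cy_1 = 5.5; cz_1 = 5; cy_2 = 4; cz_2 = 0.5; r_2 = 1; h_2 = 3.5; cx_3 = 5.5; cy_3 = 4.5; r_3 = 1.5; h_3 = 2; cx_4 = 5.5; cy_4 = 7; cz_4 = 0.5; r_4 = 1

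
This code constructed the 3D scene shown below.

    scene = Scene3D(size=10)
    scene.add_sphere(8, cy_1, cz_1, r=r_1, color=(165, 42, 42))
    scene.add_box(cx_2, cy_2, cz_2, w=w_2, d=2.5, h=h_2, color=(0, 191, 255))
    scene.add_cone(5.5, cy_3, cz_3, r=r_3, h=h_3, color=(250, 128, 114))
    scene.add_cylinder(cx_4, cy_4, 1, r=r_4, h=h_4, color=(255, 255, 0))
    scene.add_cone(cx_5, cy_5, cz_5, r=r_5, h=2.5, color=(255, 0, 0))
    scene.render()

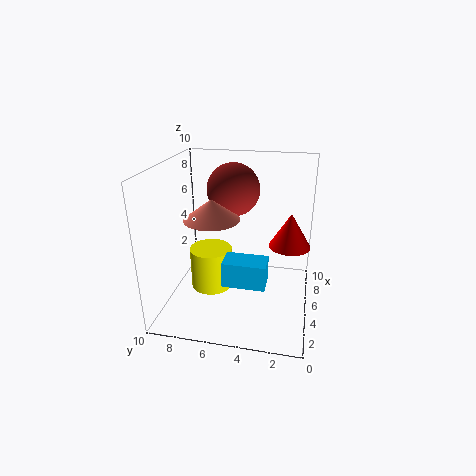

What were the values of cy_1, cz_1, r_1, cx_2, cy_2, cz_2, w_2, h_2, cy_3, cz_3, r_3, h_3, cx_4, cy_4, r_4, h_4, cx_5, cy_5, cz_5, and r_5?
cy_1 = 6
cz_1 = 7.5
r_1 = 2
cx_2 = 0.5
cy_2 = 2.5
cz_2 = 4
w_2 = 1.5
h_2 = 1.5
cy_3 = 7
cz_3 = 6
r_3 = 2
h_3 = 1.5
cx_4 = 5
cy_4 = 7
r_4 = 1.5
h_4 = 3
cx_5 = 6.5
cy_5 = 1.5
cz_5 = 4
r_5 = 1.5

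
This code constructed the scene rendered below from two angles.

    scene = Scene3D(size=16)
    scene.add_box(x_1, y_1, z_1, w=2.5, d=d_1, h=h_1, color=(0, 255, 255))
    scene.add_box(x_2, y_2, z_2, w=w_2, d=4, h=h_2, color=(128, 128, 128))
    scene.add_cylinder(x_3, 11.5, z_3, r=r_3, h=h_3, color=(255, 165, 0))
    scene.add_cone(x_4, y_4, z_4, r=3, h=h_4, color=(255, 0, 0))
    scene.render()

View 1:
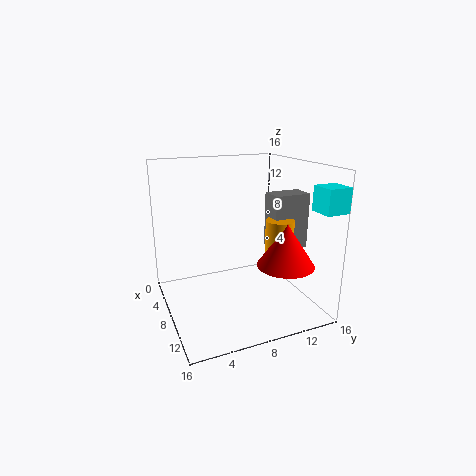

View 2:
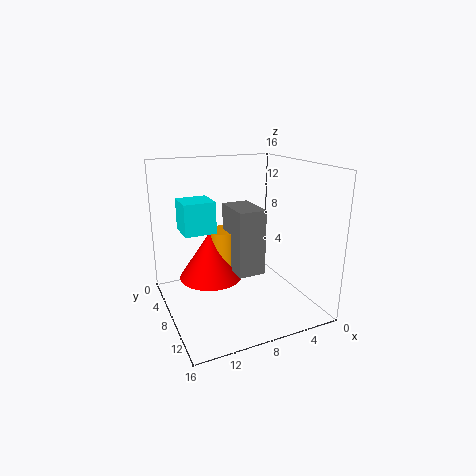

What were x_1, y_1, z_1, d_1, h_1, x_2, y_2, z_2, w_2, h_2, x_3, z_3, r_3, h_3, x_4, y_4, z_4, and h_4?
x_1 = 13.5; y_1 = 13.5; z_1 = 12; d_1 = 2.5; h_1 = 2.5; x_2 = 8.5; y_2 = 11; z_2 = 7; w_2 = 2.5; h_2 = 6; x_3 = 11; z_3 = 7; r_3 = 1.5; h_3 = 3.5; x_4 = 12.5; y_4 = 11.5; z_4 = 6; h_4 = 4.5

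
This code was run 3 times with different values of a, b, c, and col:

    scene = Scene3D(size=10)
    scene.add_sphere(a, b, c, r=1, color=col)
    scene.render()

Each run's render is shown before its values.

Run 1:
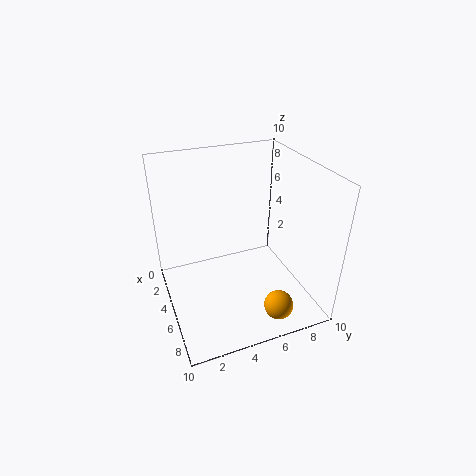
a = 8.25, b = 6.75, c = 1, col = 'orange'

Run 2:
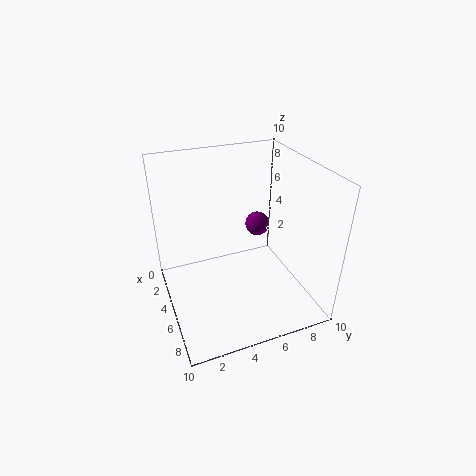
a = 1.25, b = 8.25, c = 3.5, col = 'purple'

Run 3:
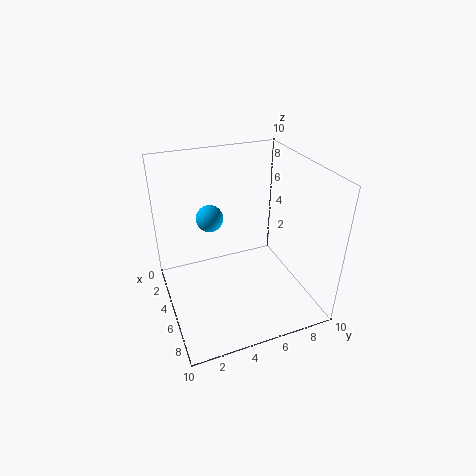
a = 2.5, b = 3.75, c = 5.5, col = 'deepskyblue'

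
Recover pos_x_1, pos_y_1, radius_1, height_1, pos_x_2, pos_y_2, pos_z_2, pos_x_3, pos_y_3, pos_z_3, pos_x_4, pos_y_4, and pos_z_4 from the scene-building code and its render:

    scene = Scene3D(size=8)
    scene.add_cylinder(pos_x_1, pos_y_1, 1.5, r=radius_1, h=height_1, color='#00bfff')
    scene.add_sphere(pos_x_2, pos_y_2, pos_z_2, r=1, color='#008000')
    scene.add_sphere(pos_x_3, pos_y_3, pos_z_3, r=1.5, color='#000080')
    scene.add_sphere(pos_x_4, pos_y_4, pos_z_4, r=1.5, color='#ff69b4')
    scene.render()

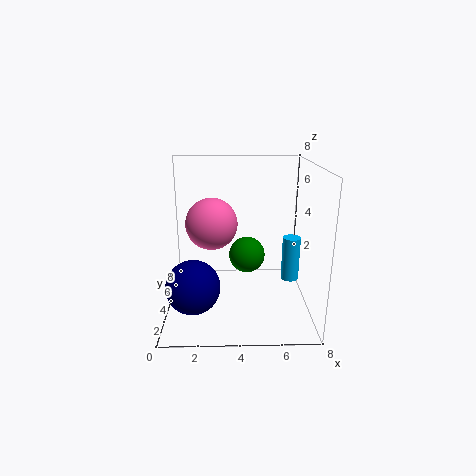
pos_x_1 = 7, pos_y_1 = 4, radius_1 = 0.5, height_1 = 2.5, pos_x_2 = 4.5, pos_y_2 = 4, pos_z_2 = 3, pos_x_3 = 1.5, pos_y_3 = 3, pos_z_3 = 1.5, pos_x_4 = 2.5, pos_y_4 = 5, pos_z_4 = 4.5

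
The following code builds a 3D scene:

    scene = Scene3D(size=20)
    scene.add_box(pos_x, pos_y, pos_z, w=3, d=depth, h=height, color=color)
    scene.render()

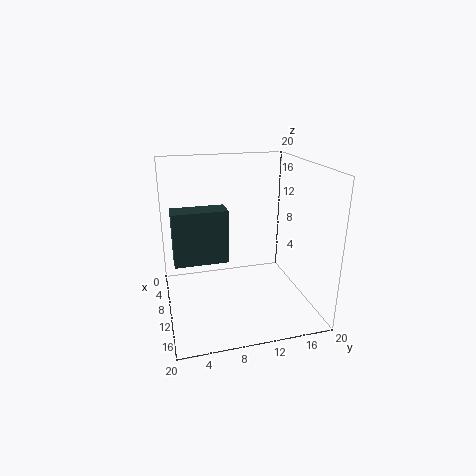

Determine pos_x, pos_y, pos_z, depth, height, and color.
pos_x = 10; pos_y = 1; pos_z = 8; depth = 7; height = 7; color = 'darkslategray'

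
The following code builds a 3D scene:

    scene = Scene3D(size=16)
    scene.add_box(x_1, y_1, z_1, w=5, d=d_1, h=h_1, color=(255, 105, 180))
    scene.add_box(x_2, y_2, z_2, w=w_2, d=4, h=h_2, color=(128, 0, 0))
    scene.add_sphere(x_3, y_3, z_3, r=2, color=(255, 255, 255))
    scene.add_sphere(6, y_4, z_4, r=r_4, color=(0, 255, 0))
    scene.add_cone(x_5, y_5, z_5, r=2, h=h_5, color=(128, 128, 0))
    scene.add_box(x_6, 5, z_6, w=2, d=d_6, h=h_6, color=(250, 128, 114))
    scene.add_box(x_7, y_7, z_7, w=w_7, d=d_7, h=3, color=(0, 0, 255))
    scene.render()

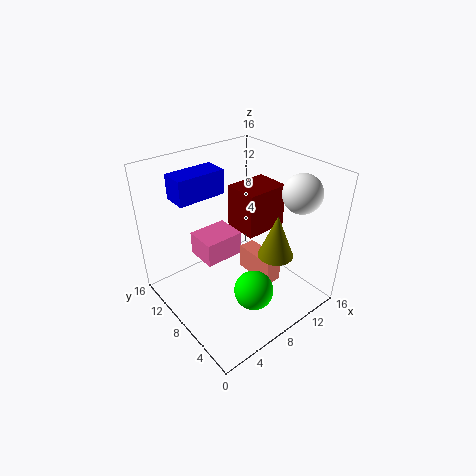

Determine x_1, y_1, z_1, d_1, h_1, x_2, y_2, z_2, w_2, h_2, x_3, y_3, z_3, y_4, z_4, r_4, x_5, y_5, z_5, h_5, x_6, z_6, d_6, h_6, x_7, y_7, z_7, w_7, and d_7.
x_1 = 6, y_1 = 11, z_1 = 3, d_1 = 4, h_1 = 3, x_2 = 9, y_2 = 7, z_2 = 8, w_2 = 5, h_2 = 5, x_3 = 12, y_3 = 3, z_3 = 14, y_4 = 3, z_4 = 5, r_4 = 2, x_5 = 11, y_5 = 5, z_5 = 6, h_5 = 5, x_6 = 10, z_6 = 2, d_6 = 5, h_6 = 3, x_7 = 4, y_7 = 13, z_7 = 11, w_7 = 6, d_7 = 3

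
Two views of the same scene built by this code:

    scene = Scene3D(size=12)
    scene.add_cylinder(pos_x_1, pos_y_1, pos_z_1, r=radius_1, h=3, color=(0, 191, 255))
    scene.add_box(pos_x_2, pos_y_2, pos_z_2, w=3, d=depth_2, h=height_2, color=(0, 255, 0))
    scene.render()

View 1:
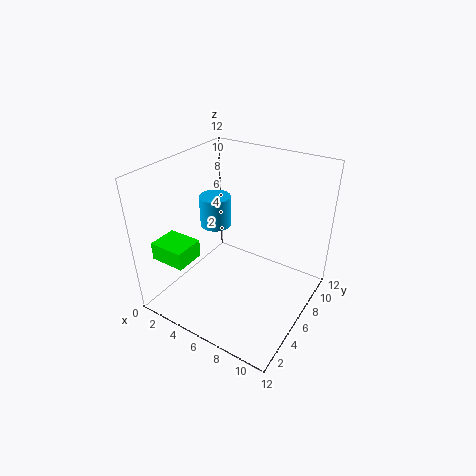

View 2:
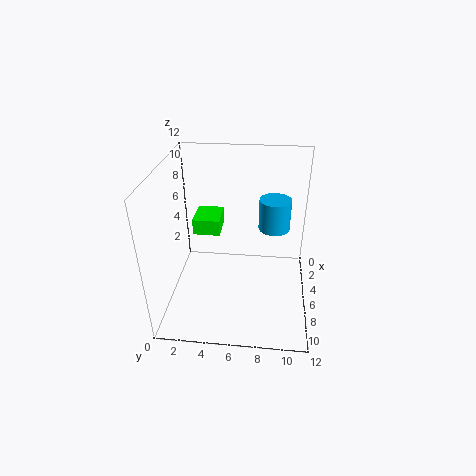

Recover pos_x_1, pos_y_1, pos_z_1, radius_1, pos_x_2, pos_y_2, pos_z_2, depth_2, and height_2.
pos_x_1 = 1.5
pos_y_1 = 9
pos_z_1 = 4.5
radius_1 = 1.5
pos_x_2 = 0.5
pos_y_2 = 1.5
pos_z_2 = 4.5
depth_2 = 2.5
height_2 = 1.5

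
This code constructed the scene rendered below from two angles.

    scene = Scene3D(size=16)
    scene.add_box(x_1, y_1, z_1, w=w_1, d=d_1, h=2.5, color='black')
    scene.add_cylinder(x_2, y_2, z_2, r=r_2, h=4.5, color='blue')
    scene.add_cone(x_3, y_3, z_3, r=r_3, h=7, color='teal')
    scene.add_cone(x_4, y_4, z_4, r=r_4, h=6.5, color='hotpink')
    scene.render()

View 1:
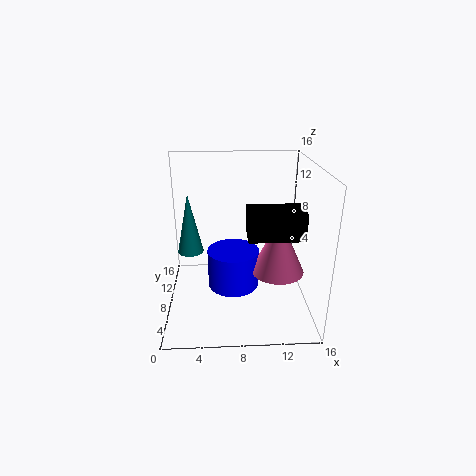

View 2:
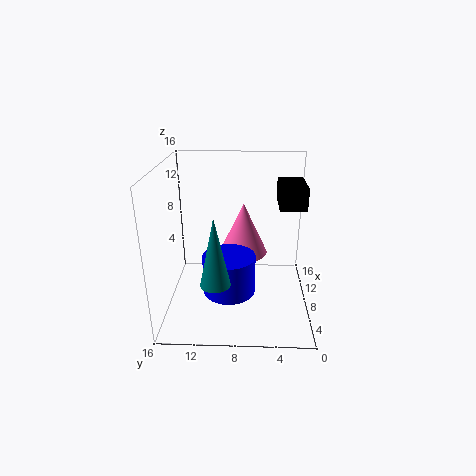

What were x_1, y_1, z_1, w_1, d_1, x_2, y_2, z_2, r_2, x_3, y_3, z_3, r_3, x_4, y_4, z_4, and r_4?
x_1 = 8.5; y_1 = 0.5; z_1 = 11; w_1 = 5; d_1 = 3; x_2 = 7.5; y_2 = 9; z_2 = 1.5; r_2 = 3; x_3 = 2.5; y_3 = 10; z_3 = 5.5; r_3 = 1.5; x_4 = 12.5; y_4 = 7.5; z_4 = 4; r_4 = 3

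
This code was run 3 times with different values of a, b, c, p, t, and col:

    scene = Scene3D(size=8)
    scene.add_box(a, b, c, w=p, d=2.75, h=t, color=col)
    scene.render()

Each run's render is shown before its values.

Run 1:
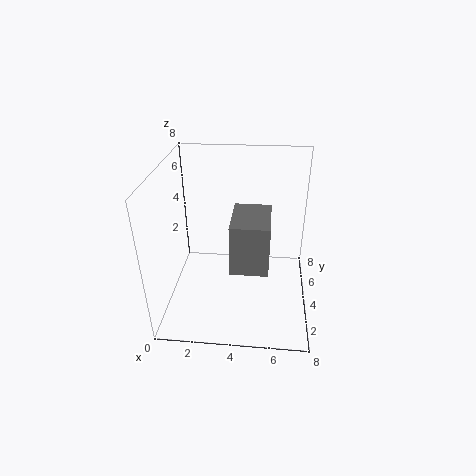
a = 3.75, b = 2, c = 3, p = 2, t = 2.75, col = 'gray'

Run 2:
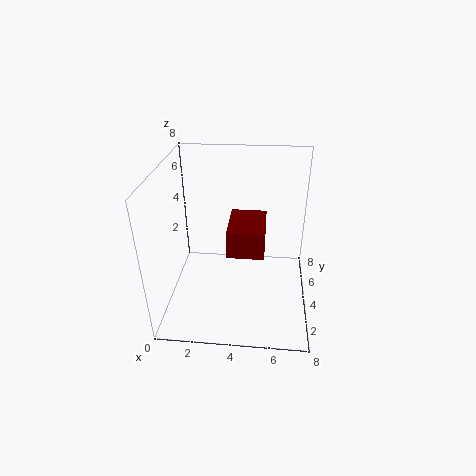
a = 3.5, b = 2.75, c = 3.5, p = 2, t = 1.5, col = 'maroon'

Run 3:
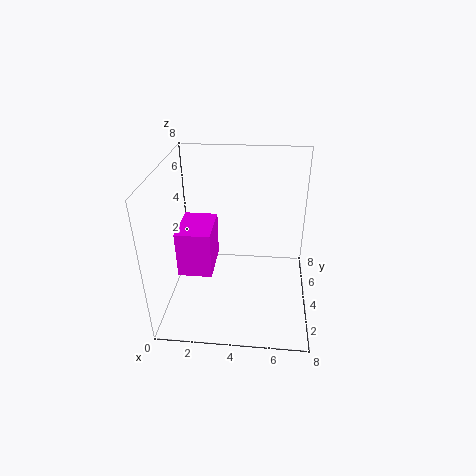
a = 0.5, b = 3.5, c = 1.5, p = 2, t = 2.75, col = 'magenta'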